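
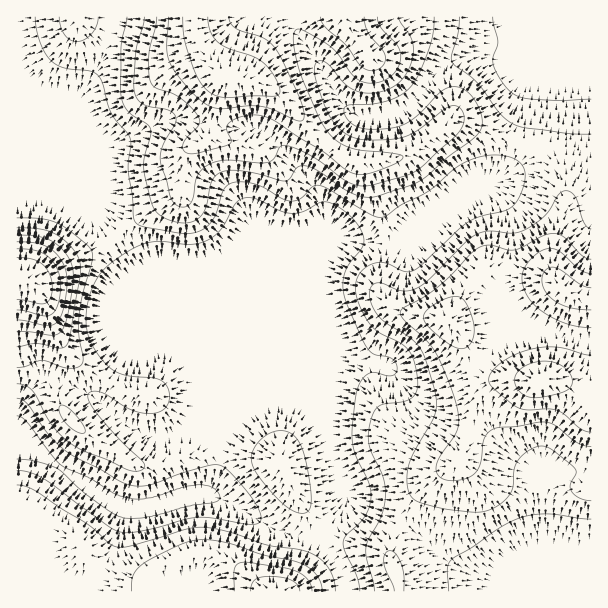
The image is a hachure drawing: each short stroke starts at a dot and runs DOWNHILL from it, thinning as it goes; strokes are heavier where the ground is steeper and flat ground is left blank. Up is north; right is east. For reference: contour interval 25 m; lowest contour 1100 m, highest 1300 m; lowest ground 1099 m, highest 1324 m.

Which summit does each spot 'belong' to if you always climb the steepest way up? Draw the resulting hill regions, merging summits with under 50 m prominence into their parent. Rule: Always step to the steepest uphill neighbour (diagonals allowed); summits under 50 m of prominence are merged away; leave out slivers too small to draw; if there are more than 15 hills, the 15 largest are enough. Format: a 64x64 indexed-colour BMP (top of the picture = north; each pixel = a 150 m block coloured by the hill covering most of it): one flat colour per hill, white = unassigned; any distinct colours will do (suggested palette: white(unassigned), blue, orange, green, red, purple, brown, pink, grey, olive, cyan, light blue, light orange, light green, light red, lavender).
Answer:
<image width="64" height="64" href="data:image/bmp;base64,Qk12CAAAAAAAAHYAAAAoAAAAQAAAAEAAAAABAAQAAAAAAAAIAAATCwAAEwsAABAAAAAAAAAA////ALR3HwAOf/8ALKAsACgn1gC9Z5QAS1aMAMJ34wB/f38AIr28AM++FwDox64AeLv/AIrfmACWmP8A1bDFAEREREREREREREREREREREREREIiIiIiIiIiIiIiIjMzREREREREREREREREREREREREQiIiIiIiIiIiIiIiIzNEREREREREREREREREREREREQiIiIiIiIiIiIiIiIjM0RERERERERERERERERERERERCIiIiIiIiIiIiIiIiIzRERERERERERERERERERERERCIiIiIiIiIiIiIiIiIiJERERERERERERERERERERERCIiIiIiIiIiIiIiIiIiIkRERERERERERERERERERDMzIiIiIiIiIiIiIiIiIiIiREREREREREREREREREQzMzMyIiIiIiIiIiIiIiIiIiJEREREREREREREREREMzMzMzIiIiIiIiIiIiIiIiIiIkRERERERERERERERDMzMzMzMyIiIiIiIiIiIiIiIiIiREREREQzMzMzMzQzMzMzMzMzMiIiIiIiIiIiIiIiIiJEREREMzMzMzMzMzMzMzMzMzMiIiIiIiIiIiIiIiIiIkREREMzMzMzMzMzMzMzMzMzMyIiIiIiIiIiIiIiIiIiRERDMzMzMzMzMzMzMzMzMzMzIiIiIiIiIiIiIiIiIiJERDMzMzMzMzMzMzMzMzMzMzIiIiIiIiIiIiIiIiIiIjMzMzMzMzMzMzMzMzMzMzMzMiIiIiIiIiIiIiIiIiIiMzMzMzMzMzMzMzMzMzMzMzMyIiIiIiIiIiIiIiIiIiIzMzMzMzMzMzMzMxEzMzMzMyIiIiIiIiIiIiIiIiIiIjMzMzMzMzMzMzMzETMzMzMzIiIiIiIiIiIiIiIiIiIiMzMzMzMzMzMzMzMREzMzMzIiIiIiIiIiIiIiIiIiIiIzMzMzMzMzMzMzMREREzMyIiIiIiIiIiIiIiIiIiIiIjMzMzMzMzMzMzMxERERIiIiIiIiIiIiIiIiIiIiIiIiMzMzMzMzMzMzMxEREREiIiIiIiIiIiIiIiIiIiIiIiIzMzMzMzMzMzMzERERERIiIiIiIiIiIiIiIiIiIiIiIjMzMzMzMzMzMzEREREREiIiIiIiIiIiIiIiIiIiIiIiMzMzMzMzMzMzMRERERERIiIiIiIiIiIiIiIiIiIiIiIzMzMzMzMzMzMREREREREiIiIiIiIiIiIiIiIiIiIiIjMzMzMzMzMzERERERERERIiIiIiIiIiIiIiIiIiIiIiMzMzMzMzMzMREREREREREiIiIiIiIiIiIiIiIiIiIiIzMzMzMzMzMRERERERERESIiIiIiIiIiIiIiIiIiIiIjMzMzMzMzMxEREREREREREiIiIiIiIiIiIiIiIiIiIiMzMzMzMzMxERERERERERESIiIiIiIiIiIiIiIiIiIiIzMzMzMzMzEREREREREREREiIiIiIiIiIiIiIiIiIiIjMzMzMzMzMRERERERERERESIiIiIiIiIiIiIiIiIiIiMzMzMzMzMRERERERERERERIiIiIiIiIiIiIiIiIiIiIzMzMzMzMxERERERERERERESIiIiIiIiIiIiIiIiIiIjMzMzMzMxERERERERERERERIiIiIiIiIiIiIiIiIiIiMzMzMzMzERERERERERERERESIiIiIiIiIiIiIiIiIiIzMzMzMzERERERERERERERERIiIiIiIiIiIiIiIiIiIjMzMzMzERERERERERERERERERERERIiIiIiIiIiIiIiMzMzMzMRERERERERERERERERERERESIiIiIiIiIiIiIzMzMzMREREREREREREREREREREREREiIiIiIiIiIiIjMzMzERERERERERERERERERERERERERIiIiIiIiIiIiMzMxERERERERERERERERERERERERERERIiIiIiIiIiIzERERERERERERERERERERERERERERERERIiIiIiIiIhEREREREREREREREREREREREREREREREREREiIiIiIiERERERERERERERERERERERERERERERERERERIiIiIiIRERERERERERERERERERERERERERERERERERESIiIiIhEREREREREREREREREREREREREREREREREREREiIiIiERERERERERERERERERERERERERERERERERERESIiIiIRERERERERERERERERERERERERERERERERERERIiIiIhERERERERERERERERERERERERERERERERERERESIiIiERERERERERERERERERERERERERERERERERERERIiIiIREREREREREREREREREREREREREREREREREREREiIiIhERERERERERERERERERERERERERERERERERERESIiIiERERERERERERERERERERERERERERERERERERERIiIiIREREREREREREREREREREREREREREREREREREREiIiIhERERERERERERERERERERERERERERERERERERERIiIiERERERERERERERERERERERERERERERERERERERESIiIREREREREREREREREREREREREREREREREREREREREiIhERERERERERERERERERERERERERERERERERERERERIiERERERERERERERERERERERERERERERERERERERERESIREREREREREREREREREREREREREREREREREREREREREhERERERERERERERERERERERERERERERERERERERERET"/>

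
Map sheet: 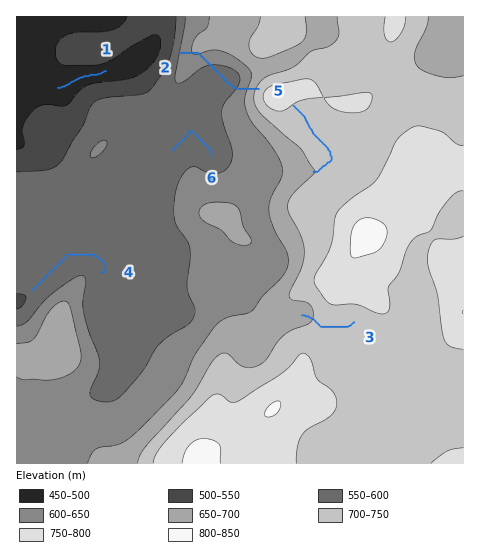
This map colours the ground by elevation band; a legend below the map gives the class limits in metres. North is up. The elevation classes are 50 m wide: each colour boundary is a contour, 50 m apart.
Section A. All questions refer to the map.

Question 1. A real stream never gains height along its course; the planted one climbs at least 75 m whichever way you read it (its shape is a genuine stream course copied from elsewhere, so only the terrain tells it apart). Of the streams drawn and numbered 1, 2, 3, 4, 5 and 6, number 2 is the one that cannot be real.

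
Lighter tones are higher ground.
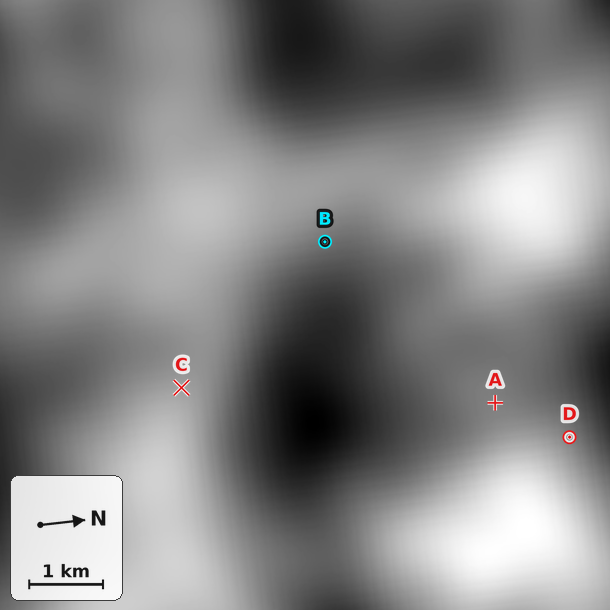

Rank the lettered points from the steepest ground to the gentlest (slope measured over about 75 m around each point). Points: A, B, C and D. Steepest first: D B C A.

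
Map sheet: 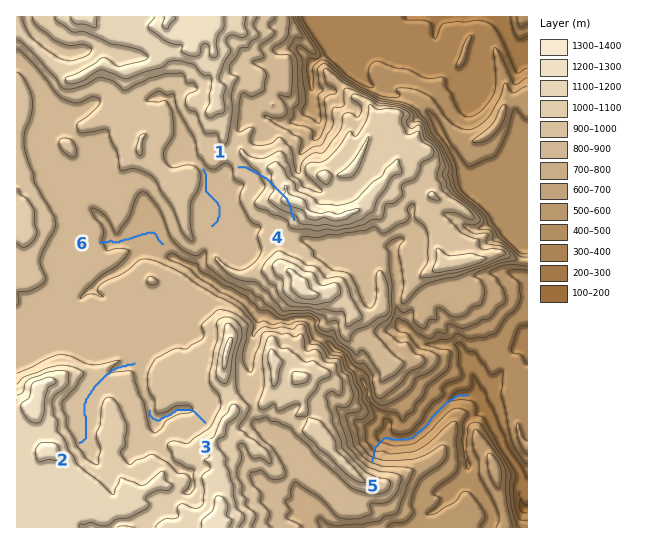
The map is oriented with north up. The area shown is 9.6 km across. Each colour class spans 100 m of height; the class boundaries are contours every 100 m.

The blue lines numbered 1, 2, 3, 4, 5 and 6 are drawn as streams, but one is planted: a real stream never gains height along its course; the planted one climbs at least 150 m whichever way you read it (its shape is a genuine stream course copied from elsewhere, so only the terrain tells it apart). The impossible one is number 4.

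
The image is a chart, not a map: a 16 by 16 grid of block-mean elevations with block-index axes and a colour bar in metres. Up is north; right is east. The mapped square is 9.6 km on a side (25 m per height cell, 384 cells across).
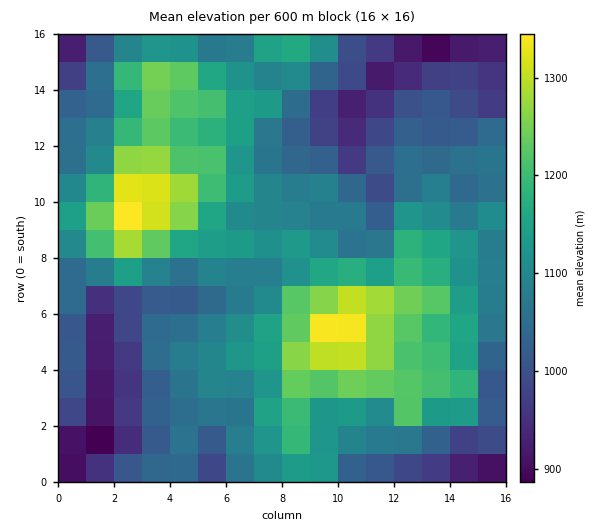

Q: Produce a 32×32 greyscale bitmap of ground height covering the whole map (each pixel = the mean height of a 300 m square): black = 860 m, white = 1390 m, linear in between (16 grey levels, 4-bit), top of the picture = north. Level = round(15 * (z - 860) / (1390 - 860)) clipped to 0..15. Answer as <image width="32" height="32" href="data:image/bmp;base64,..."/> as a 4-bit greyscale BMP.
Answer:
<image width="32" height="32" href="data:image/bmp;base64,Qk12AgAAAAAAAHYAAAAoAAAAIAAAACAAAAABAAQAAAAAAAACAAATCwAAEwsAABAAAAAAAAAAAAAAABEREQAiIiIAMzMzAERERABVVVUAZmZmAHd3dwCIiIgAmZmZAKqqqgC7u7sAzMzMAN3d3QDu7u4A////ABIzRVZkNGZ4eIhUQzMyIREBE0RFVURWZ4mHVVVUQyEhEAEjRVZFZ3iZlmd2VUMiQyIQI0VmVGd4qpZ4dWh1RFMzISRFZmVWeaqHiGebhndTRCEkRVVmZnmaiJd4u5iZY0QhI0RWZ2Z4m6mqmrqqqVNEISRVZnd2eK3KvLu6qqdUVCEkVmd3eHity83MuqqnVVQhI1ZmZ3iZre3dy6map1VUITRVZmd4iazu7buqqZhlVCI0VmVnd3ib3e3cuqmIdmUyNFVVVmd3rMzd3MupiHZlMjRERFVWZ5qrzMuqu5dlVUVnZVZmZmeImaqZmqmIZlZ4qpdmd3Zmd4iId5qYd3Zniru5d4iId4iIdmaamHdmd5vdyqmYeHeIdlVWmYiIdnm87ty7l3d3d2ZmVXmHZ4d5q97sy5d3dmZnZlRohlZ3aJrO7Myoh3dmZ2VEV3ZVVWeJzuzMupd3ZmZUNFZmVWZmeL3bu6qndmVVQ0VWZVZmVWetyqmadlVVRDJFVVVmZVZnm7qZmYdlVEMyNVVVVWVmZoq6qpmZdlUzIjRVVERVVlZ5uqqpiYdkMiEkRFVDNEVGirqqupeIZUMyE0RERDJDRpq8u6mHZmdUQxEzREMzM0eZqqqHd4eIZUQxEjMzMiNWiJiYdmeImXZDMhARIyISM1ZndmZniImHUzQyIQIh"/>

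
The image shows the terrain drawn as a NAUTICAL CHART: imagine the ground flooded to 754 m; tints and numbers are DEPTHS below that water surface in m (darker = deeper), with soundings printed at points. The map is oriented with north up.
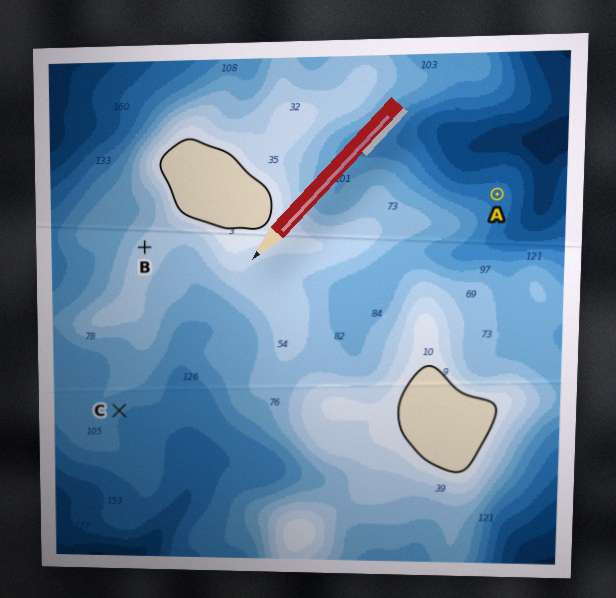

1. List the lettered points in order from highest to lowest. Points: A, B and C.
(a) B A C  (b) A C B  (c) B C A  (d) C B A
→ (c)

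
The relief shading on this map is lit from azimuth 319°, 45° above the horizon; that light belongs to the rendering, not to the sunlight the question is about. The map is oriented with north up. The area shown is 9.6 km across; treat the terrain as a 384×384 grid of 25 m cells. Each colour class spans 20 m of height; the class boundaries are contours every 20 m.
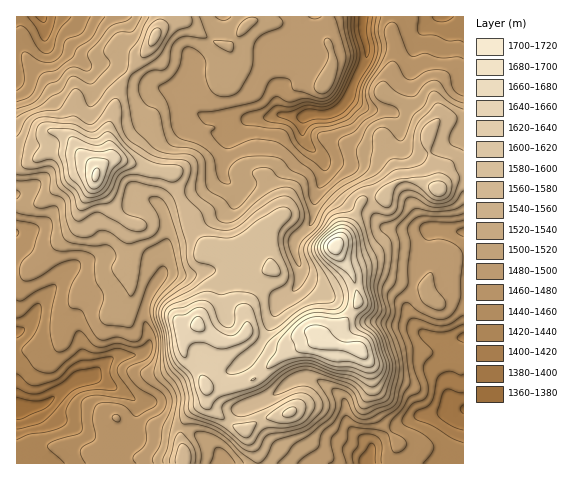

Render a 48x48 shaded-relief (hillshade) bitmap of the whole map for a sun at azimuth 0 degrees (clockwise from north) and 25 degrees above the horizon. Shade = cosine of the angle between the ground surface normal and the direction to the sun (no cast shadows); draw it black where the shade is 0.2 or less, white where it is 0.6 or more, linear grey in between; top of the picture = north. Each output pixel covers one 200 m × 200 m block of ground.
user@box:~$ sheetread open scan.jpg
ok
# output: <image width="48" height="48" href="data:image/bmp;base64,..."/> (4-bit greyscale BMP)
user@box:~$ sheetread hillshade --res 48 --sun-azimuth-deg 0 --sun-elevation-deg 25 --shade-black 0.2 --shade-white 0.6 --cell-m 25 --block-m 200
<image width="48" height="48" href="data:image/bmp;base64,Qk32BAAAAAAAAHYAAAAoAAAAMAAAADAAAAABAAQAAAAAAIAEAAATCwAAEwsAABAAAAAAAAAAAAAAABEREQAiIiIAMzMzAERERABVVVUAZmZmAHd3dwCIiIgAmZmZAKqqqgC7u7sAzMzMAN3d3QDu7u4A////AIh3d4iZiJmaqZmIZDV3d3Z4mXaIh4h4iZiIiJmZiJmZmqmHUzV3d3d4mHeIiIiImqqqqqqYiJmZm7l1MkVmVVZ4d3ZnmZmaq7y7uqmIiJmZmoUyJodUIiRWd1NHmruru7u7qZiIiZqqqFISarp1QzNEZjJFeaqqqqqqqYiaqqq6qFM2ibu6mHZWZkMzRneJmXd5qqq8zKmZiHZmZWis3LmZhlQiRVV4h1VViszdynZmZ3Z3ZDNYvcu5ZFREZmZ3dmZUWKzLh2ZlRWeZiGQ0eruVITRFZ4mHdndlVXiId4iGQ1mpmaljJGYwACNFaJmHd3d3ZVVXmqunQ2mYiJqWMQAAEjRoiJiHd4iIdVVEeJqoVXiHd3mpdBAkVVeaqYiIiJmId2ZDREaHZ3dmdmeal2VniJq7qpmZmaqYiHZlRFZmZ3Z5qXebuYiJms3LqpmHeHmYiHZ3ZndUaIeLupmrzLqqqb3KmYZURWeZiHeId3dli6qqqaqave3dynd3eGRERWaJmHiIiHeKzcy6maqZrN7u2mRoh2VmZnZ4mIiJmIet7d26mrqYmrzLqYiZhmeIiHZnmYiIiIec3dy6mqmHeaqYd5qYd3iZmHdmiZmIeIh5vLuqmZh2aKqHZpl2eImZiIh3eJmIiIh4mYiZmZiIiahkRpl3iJmYiJmHZniIiIiIh3Z3iImZqoZCN5qYiImYiJmXZVZoh3d3d4iIiIiJqoZEV5qpiImZmZmYdURWd2Zmd4mqqpmZmau6mJqqmJmqqoiZhlZmZmZmd4m8y6mYdp3/7KqqmJmamWZ4h2d2Z4iId4mrzLqpdWvv/8mHd3dmZlVWh2VmeJqYeJmqq8u6h3m9/rhlVmQyNHdmd2Q1eZmYeKqqqru7qqq925hlZmQQJZmHVWMTaIh2aJq6qqu7u6q8y7mIdlMiRWeIZFQzZ3ZVZ4mqqZmrzKmszdy6hlZ4dkRndVZlVVVWZ3iZmIiavLqrzNzMqZm7qFQ1Z3iYVFeJqpiJmZmqq7uqqqqru7u7qYdlaIrKiJq83bqZqqu7qryoiImZu6maqZmHiKzcvMzMzdy6qqu7q8uHiJmJqpiJqpmHib3czMuqrMupmqqqq7l4mamZqpiImqmZrN3Mu6qZqqqYiau7y7q8y6qqqZmIiKvM3cy7qZmZmZmIiJq8y6ze7bvLqauoiM3dy6qqmZmZmYiId3d4hmd4zcuqmau6qs3LupmqqZmqmIh3ZmZVQyEBW7l3iaqrzLu7qqqqqZmZmIh3Znd2ZkIhJ6h4mqqrzKmruruqqYiIeIiId3iHeHd2NZuqqqq7qZmru7uqqXZmZ4iIiHiHeImYZI3Kmqq7mImrvLmZmYVWd4iIiIiIiImZhWvbmaq7qYm7u6mIiIZGiIh3iIiIiIiJl3q6qaqrqpq7mqqpiKlld3Z4iIiIiIiImpmJmZqqqpqqmqu6qqqGZVaJmHd3eIiZmqh4mZqqqqqqqqqqu6q5dmiaqYd3iJmqmZiJmZmqqau5qpmqu6rLhmiaqpd3iZqqmImZmYmrqQ=="/>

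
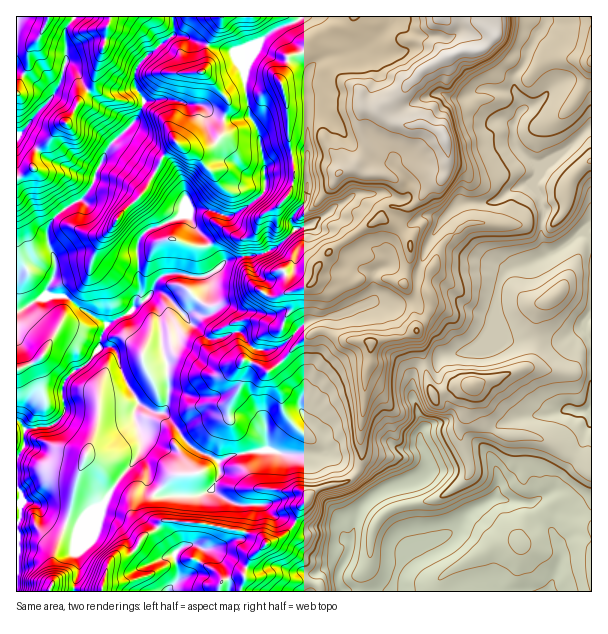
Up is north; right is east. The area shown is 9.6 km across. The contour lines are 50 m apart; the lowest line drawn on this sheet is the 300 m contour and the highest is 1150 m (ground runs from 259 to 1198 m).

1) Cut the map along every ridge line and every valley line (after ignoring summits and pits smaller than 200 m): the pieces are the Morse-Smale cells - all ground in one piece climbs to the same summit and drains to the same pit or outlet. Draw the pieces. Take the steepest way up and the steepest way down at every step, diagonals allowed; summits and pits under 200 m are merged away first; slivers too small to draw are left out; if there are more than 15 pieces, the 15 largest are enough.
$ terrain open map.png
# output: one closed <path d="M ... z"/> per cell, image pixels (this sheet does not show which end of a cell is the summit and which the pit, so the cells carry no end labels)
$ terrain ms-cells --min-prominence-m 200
<path d="M591 16l-289 0-6 6-15 4-17 11-8 8-12 21 0 17 4 31 10 15 7 35 0 25-3 5 13 11 4 0 9-9 3 0 21 10 19-18 8-16 12-3 4-4 11-15 0-6-6-15 0-10 3-11 12 1 8 7 15 8 25 0 15 6 7 7 3 13 0 15-3 11-7 6-9 5-15 18-6 3-19-2-11 14-42 26-17 18-8 20-21 9 2 12-9 21 17 12 5 0 12-7 7 0 20 9 24 2 4 2-2 19-4 12-2 36-3 14 1 33-4 13 9 9 7 15-14 14-4 6-6 22 0 12-10 21-4-2-10 0-6 3-6 5-2 16 280-1z"/><path d="M363 108l-3 11 0 10 6 15-2 9-13 16-14 5-6 14-19 18-21-10-3 0-9 9-4 0-14-11-12 11-18 11-9 0-15-6-22 1 1-13-18-16-51-34-7 0-4 4-10 21-2 9-10 16-27 16-9 14 0 14 7 18 0 13-9 18 0 5-30 16 1 210 3-4-1-14 2-2 9 0 8 3 10 11 30 12 14-17 7-3 5-5 10-17 22-27 4-8 8 17 0 15 11 13 44-2 9-5 8-15-2-12 3-2 9-4 22-5 15-1 23 6 37-2 31 17 4-13-1-33 3-14 2-36 4-12 2-19-4-2-24-2-20-9-7 0-12 7-5 0-17-12 9-21-2-12 21-9 11-24 14-14 42-26 11-14 19 2 6-3 15-18 9-5 7-6 3-11 0-15-5-17-20-9-25 0-11-4-12-11z"/><path d="M359 472l-14 10-30 8-14 16-9 22-14 12-12 4-3-4-23-10-39-7-37-3-9 10-13 7-8 15-8 4-12 2-5 5-7 28 209 1 3-16 6-5 6-3 10 0 4 2 10-21 0-12 6-22 4-6 14-14-7-15z"/><path d="M267 450l-31 4-15 6-3 2 2 12-8 15-14 7-39 0-11-13 0-15-8-17-4 8-22 27-10 17-5 5-3 0-5 7-15 36 3 22-5 11 0 7 27 1 8-29 5-5 12-2 8-4 8-15 13-7 9-10 37 3 39 7 23 10 3 4 12-4 14-12 9-22 14-16 30-8 11-9-2-4-27-15-37 2z"/><path d="M171 16l-61 1-18 69-12 12-12 22-6 4-10 13-16 15-4 6 0 10-16 11 1 133 6-2 9-8 14-6 0-5 9-18 0-13-7-18 0-14 9-14 27-16 10-16 2-9 12-24 30-32 6-12 0-6-10-13 0-14 6-10 9-8 25-19 0-15z"/><path d="M221 16l-49 1 2 18-25 19-9 8-6 10 0 14 10 13 0 6-10 17-25 25 14 4 14 12 31 19 18 16-1 13 22-1 15 6 9 0 18-11 13-11-10-6-13 4-12-2-27-32-13-9 17 1 9-5 10-13 0-12 6-18-12-16-13-14 2-6 0-19 16-26z"/><path d="M110 16l-94 1 1 161 15-10 0-10 4-6 16-15 10-13 6-4 12-22 12-12 14-47 0-10 4-9z"/><path d="M300 16l-78 0-4 11-12 20 0 19-2 6 24 27 1 8-5 7-1 18-5 8-14 10-14 0 10 8 18 24 12 10 22-4 11 5 2-4 0-25-6-30-11-20-4-31 0-17 12-21 8-8 17-11 15-4z"/><path d="M30 502l-9 0-2 2 1 14-4 4 0 69 58 1 0-8 5-11-3-22 16-39-14 16-30-12-10-11z"/><path d="M194 544l-12 3-7 7 4 26 10-4 13-19 2-6z"/>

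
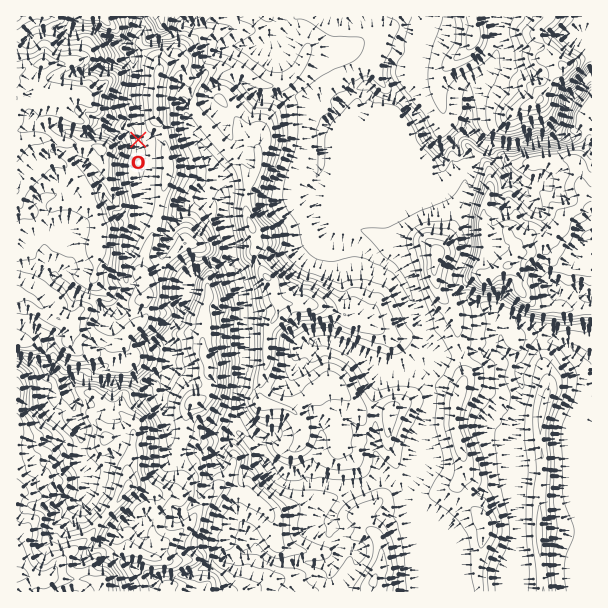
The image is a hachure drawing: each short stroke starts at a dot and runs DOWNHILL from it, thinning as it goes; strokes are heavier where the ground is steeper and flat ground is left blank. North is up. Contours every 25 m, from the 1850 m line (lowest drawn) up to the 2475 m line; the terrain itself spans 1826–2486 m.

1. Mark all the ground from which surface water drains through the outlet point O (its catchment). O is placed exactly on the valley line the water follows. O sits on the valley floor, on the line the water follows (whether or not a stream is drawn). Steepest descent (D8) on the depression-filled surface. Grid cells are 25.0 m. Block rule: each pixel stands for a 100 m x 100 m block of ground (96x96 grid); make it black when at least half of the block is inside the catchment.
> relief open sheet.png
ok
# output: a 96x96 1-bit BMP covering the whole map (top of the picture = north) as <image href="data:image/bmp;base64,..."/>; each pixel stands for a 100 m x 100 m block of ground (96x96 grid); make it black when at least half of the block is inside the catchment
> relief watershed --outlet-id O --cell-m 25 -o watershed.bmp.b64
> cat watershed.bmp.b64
<image width="96" height="96" href="data:image/bmp;base64,Qk2+BAAAAAAAAD4AAAAoAAAAYAAAAGAAAAABAAEAAAAAAIAEAAATCwAAEwsAAAIAAAAAAAAA////AAAAAAAAAAAAAAAAAAAAAAAAAAAAAAAAAAAAAAAAAAAAAAAAAAAAAAAAAAAAAAAAAAAAAAAAAAAAAAAAAAAAAAAAAAAAAAAAAAAAAAAAAAAAAAAAAAAAAAAAAAAAAAAAAAAAAAAAAAAAAAAAAAAAAAAAAAAAAAAAAAAAAAAAAAAAAAAAAAAAAAAAAAAAAAAAAAAAAAAAAAAAAAAAAAAAAAAAAAAAAAAAAAAAAAAAAAAAAAAAAAAAAAAAAAAAAAAAAAAAAAAAAAAAAAAAAAAAAAAAAAAAAAAAAAAAAAAAAAAAAAAAAAAAAAAAAAAAAAAAAAAAAAAAAAAAAAAAAAAAAAAAAAAAAAAAAAAAAAAAAAAAAAAAAAAAAAAAAAAAAAAAAAAAAAAAAAAAAAAAAAAAAAAAAAAAAAAAAAAAAAAAAAAAAAAAAAAAAAAAAAAAAAAAAAAAAAAAAAAAAAAAAAAAAAAAAAAAAAAAAAAAAAAAAAAAAAAAAAAAAAAAAAAAAAAAAAAAAAAAAAAAAAAAAAAAAAAAAAAAAAAAAAAAAAAAAAAAAAAAAAAAAAAAAAAAAAAAAAAAAAAAAAAAAAAAAAAAAAAAAAAAAAAAAAAAAAAAAAAAAAAAAAAAAAAAAAAAAAAAAAAAAAAAAAAAAAAAAAAAAAAAAIAAAAAAAAAAAAAAB8AAAAAAAAAAAAAAP+AAAAAAAAAAAAAAf/AAAAAAAAAAAAAB//gAAAAAAAAAAAAD//wAAAAAAAAAAAAP//wAAAAAAAAAAAAf//wAAAAAAAAAAAB///wAAAAAAAAAAAD///wAAAAAAAAAAAD///wAAAAAAAAAAAD///gAAAAAAAAAAAD///gAAAAAAAAAAAD///gAAAAAAAAAAAD///gAAAAAAAAAAAD///gAAAAAAAAAAAD///wAAAAAAAAAAAD///wAAAAAAAAAAAD///4AAAAAAAAAAAD///4AAAAAAAAAAAD///4AAAAAAAAAAAD///8AAAAAAAAAAAD///8AAAAAAAAAAAD///8AAAAAAAAAAAD///8AAAAAAAAAAAD///8AAAAAAAAAAAD///+AAAAAAAAAAAD///+AAAAAAAAAAAD///+AAAAAAAAAAAD///+AAAAAAAAAAAD///+AAAAAAAAAAAD///+AAAAAAAAAAAD///+AAAAAAAAAAAD/wH+AAAAAAAAAAAA8AD+AAAAAAAAAAAAAAAGAAAAAAAAAAAAAAAAAAAAAAAAAAAAAAAAAAAAAAAAAAAAAAAAAAAAAAAAAAAAAAAAAAAAAAAAAAAAAAAAAAAAAAAAAAAAAAAAAAAAAAAAAAAAAAAAAAAAAAAAAAAAAAAAAAAAAAAAAAAAAAAAAAAAAAAAAAAAAAAAAAAAAAAAAAAAAAAAAAAAAAAAAAAAAAAAAAAAAAAAAAAAAAAAAAAAAAAAAAAAAAAAAAAAAAAAAAAAAAAAAAAAAAAAAAAAAAAAAAAAAAAAAAAAAAAAAAAAAAAAAAAAAAAAAAAAAAAAAAAAAAAAAAAAAAAAAAAA="/>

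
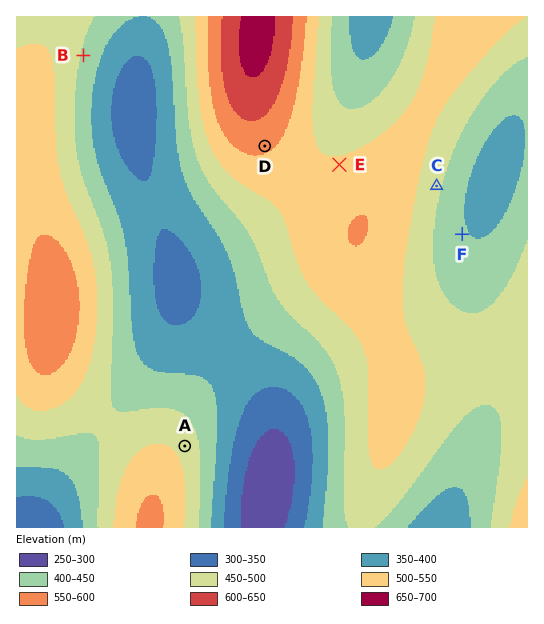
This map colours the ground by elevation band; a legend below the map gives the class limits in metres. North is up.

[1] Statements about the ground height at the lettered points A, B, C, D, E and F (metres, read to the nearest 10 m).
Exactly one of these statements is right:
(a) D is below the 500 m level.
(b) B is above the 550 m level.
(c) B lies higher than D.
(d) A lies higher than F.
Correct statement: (d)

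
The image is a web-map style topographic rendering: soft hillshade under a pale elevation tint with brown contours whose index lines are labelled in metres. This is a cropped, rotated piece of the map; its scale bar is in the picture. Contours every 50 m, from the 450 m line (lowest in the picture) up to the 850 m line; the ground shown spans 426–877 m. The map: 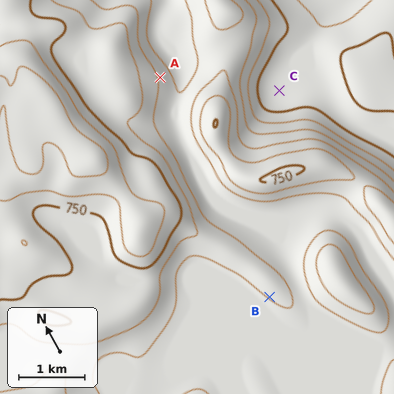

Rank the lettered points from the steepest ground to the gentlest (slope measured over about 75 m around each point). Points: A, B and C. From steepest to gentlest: A B C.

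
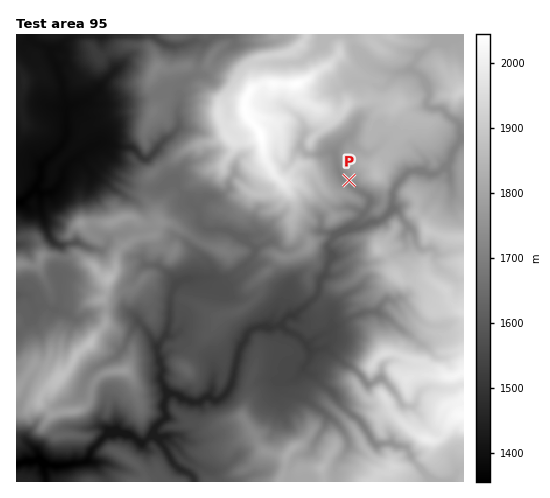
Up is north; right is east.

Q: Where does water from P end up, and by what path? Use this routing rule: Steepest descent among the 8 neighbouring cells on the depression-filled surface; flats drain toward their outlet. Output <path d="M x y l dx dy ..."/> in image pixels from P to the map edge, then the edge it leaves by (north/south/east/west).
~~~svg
<path d="M349 180l0 3 5 4 11 7 5 5 0 5-7 11-7 9 0 3-1 1-5 0-3 4-10 3-5 5-4 5 0 3 2 4 0 9-3 5-1 8-6 7 0 4-1 2-1 8-12 11-5 3-6 6-5 0-7 7 0 1-4 2-5 2-18 0-4 2-4 4-2 5-8 14 0 5-2 5 0 5-2 6-2 9-5 11-6 6-3 1-5 0-3-3-6 0-5 5-9 0-2-2-6-1-3-4-7-1-4 2-3 5 0 12 1 1-1 4-5 4-10 12-2 4-3 4-6 0-8-7-25 1-15 14-3 10-5 3-8 0-6 2-8 0-1 1-3-1-9 0-3-3-21 0-7 2"/>
exit: west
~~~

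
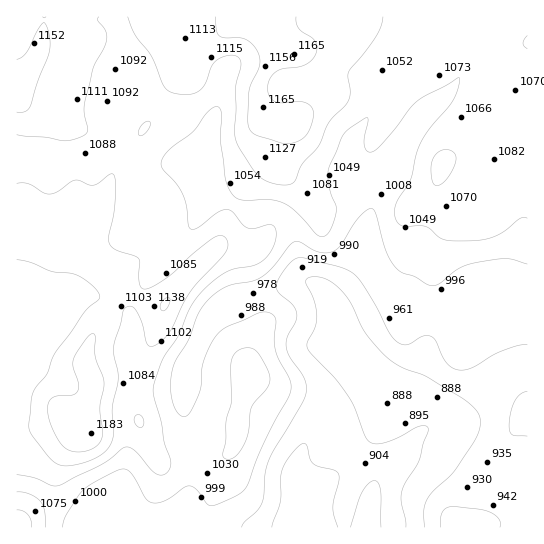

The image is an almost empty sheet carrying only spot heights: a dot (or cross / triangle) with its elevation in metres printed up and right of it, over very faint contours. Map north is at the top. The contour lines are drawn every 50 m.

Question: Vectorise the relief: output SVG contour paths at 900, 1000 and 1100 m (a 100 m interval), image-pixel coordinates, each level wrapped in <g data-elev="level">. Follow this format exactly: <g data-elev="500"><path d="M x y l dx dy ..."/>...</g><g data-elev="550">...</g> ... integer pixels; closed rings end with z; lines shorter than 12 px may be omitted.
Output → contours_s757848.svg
<g data-elev="900"><path d="M272 527l8-25 1-24 2-9 10-17 10-9 4 3 3 12 3 5 6 4 15 3 5 4 0 7-6 26 5 20"/><path d="M350 527l12-34 5-8 7-4 4 2 3 7 0 37"/><path d="M406 527l-1-8-4-17 1-9 3-10 14-22 4-18 5-12 0-4-3-1-7 1-21 11-15 5-9 0-6-3-13-33-5-10-14-18-24-25-4-6 0-6 8-15 2-10-3-16-8-18 0-3 3-2 7-1 9 2 8 4 8 7 10 13 15 31 23 25 14 9 23 8 34 21 12 9 7 8 1 12-6 16-20 29-21 20-7 10-2 10 1 16"/></g><g data-elev="1000"><path d="M63 527l3-12 17-25 14-9 24-12 5 0 4 3 15 26 8 5 6 0 7-3 21-14 4 0 4 2 12 15 4 3 23-9 11-8 4-7 14-38 25-46 3-8-1-11-11-20-4-9-1-12 2-16-1-5-6-5-10 1-32 14-9 7-8 11-6 16-5 33-8 16-5 6-3 1-4-2-6-12-2-14 1-16 4-12 13-23 9-24 9-13 10-9 9-5 27-6 9-4 11-10 20-24 6-1 20 10 8 1 6-2 8-6 18-28 7-6 5-3 4 5 10 36 9 17 8 7 13 4 14 8 9-1 20-15 16-6 32-4 21 5"/></g><g data-elev="1100"><path d="M32 527l-1-8-4-5-5-3-5-1"/><path d="M139 427l3 0 2-5-2-5-4-3-3 3-1 4 2 4z"/><path d="M17 260l14 3 20 8 26 4 14 10 8 9 0 5-14 13-29 39-9 23-13 16-2 8-3 25 0 7 3 5 17 22 6 6 6 2 6 1 20-4 18-10 5-6 3-8 1-8-2-23 6-30-4-30 10-37 5-4 5 2 8 14 5 22 4 3 7-3 12-13 13-28 8-13 34-37 3-6 0-5-2-4-4-2-8 1-21 17-25 23-15 10-10 2-2-2-2-5 0-23-5-3-19-6-4-4-2-4 0-7 5-20 1-17 0-18-2-6-4 1-15 10-5 0-10-5-5 0-16 11-8 3-7-1-14-9-12-1"/><path d="M434 185l4 1 5-3 9-13 4-12-1-4-4-3-5-2-5 2-8 7-2 13 1 10z"/><path d="M139 135l3 1 5-5 3-5 0-4-4 0-4 3-4 6z"/><path d="M17 135l29 2 20 4 13-3 8-5 1-6-4-16 1-10 8-34 11-18 3-10-2-9-7-9 1-4"/><path d="M527 36l-4 7 4 6"/><path d="M128 17l7 18 18 24 10 26 8 7 15 3 11-3 8-7 6-18 5-6 13-6 6 1 4 2 2 8-6 24 1 20-2 21 2 11 15 25 8 10 11 5 15 3 6-1 4-3 7-16 17-20 10-23 19-20 2-9-2-16 1-6 26-33 6-11 2-10"/></g>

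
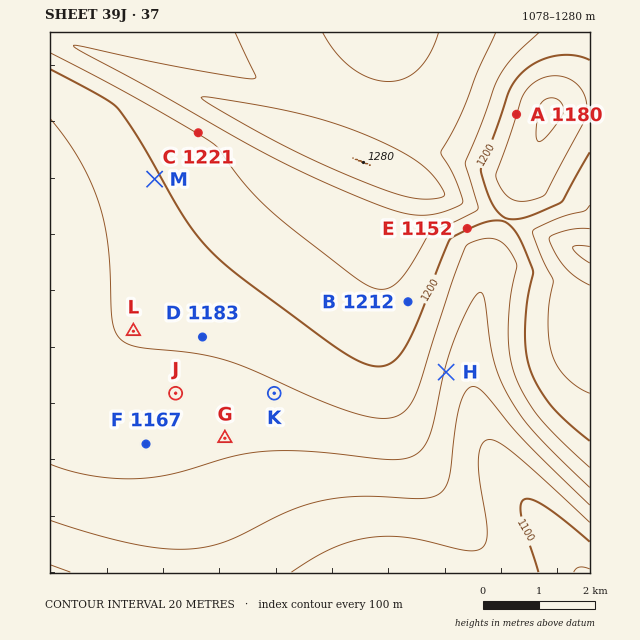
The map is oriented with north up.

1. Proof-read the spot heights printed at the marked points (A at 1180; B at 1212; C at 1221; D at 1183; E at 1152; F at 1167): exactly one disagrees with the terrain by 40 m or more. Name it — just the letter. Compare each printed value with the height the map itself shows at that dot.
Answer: E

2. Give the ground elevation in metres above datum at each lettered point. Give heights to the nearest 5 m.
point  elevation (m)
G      1165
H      1160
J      1175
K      1175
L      1180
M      1200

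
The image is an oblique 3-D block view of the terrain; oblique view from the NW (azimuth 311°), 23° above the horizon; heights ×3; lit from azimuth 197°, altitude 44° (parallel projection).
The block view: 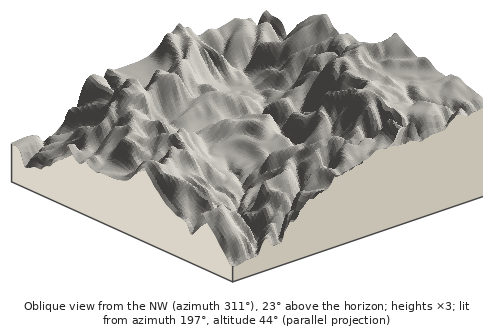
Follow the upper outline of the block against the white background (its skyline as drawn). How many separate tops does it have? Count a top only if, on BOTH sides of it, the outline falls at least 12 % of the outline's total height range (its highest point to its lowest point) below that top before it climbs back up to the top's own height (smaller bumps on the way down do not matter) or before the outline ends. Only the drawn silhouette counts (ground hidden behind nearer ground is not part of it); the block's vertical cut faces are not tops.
2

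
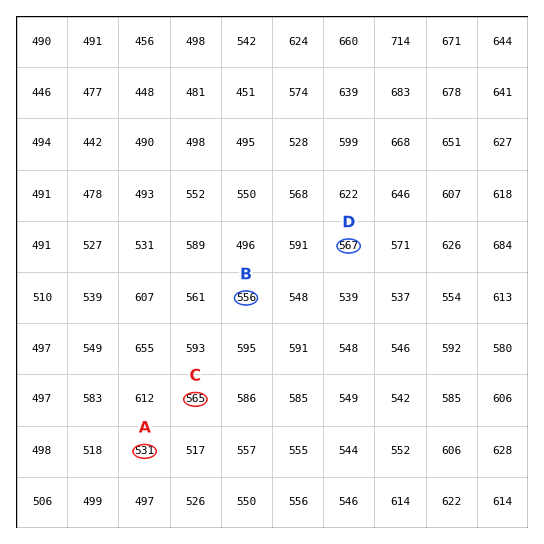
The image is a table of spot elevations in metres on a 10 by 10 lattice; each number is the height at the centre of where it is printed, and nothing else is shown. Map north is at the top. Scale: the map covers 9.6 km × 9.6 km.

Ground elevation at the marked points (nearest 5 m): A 530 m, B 555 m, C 565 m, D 565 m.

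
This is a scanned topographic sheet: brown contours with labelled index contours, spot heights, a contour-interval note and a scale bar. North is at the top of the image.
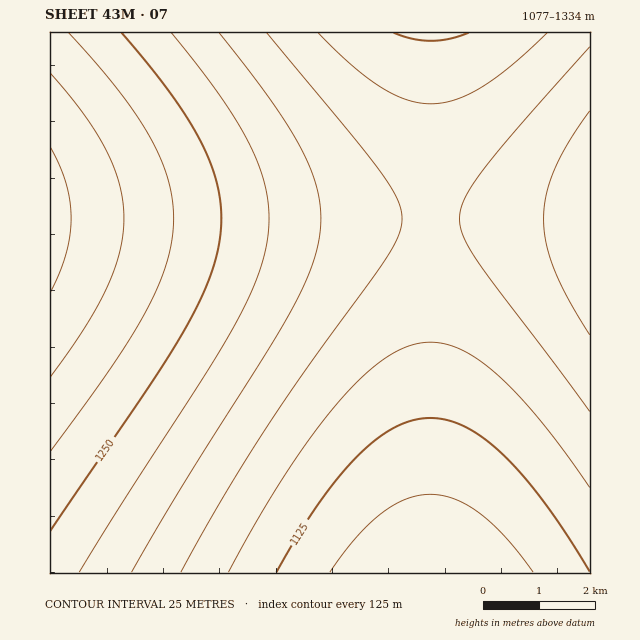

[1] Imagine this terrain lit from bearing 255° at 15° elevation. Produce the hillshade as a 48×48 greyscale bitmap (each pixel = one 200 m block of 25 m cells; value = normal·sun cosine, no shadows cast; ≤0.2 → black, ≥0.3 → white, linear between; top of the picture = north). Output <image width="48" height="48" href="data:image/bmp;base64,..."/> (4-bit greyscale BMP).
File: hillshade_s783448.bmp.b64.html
<image width="48" height="48" href="data:image/bmp;base64,Qk32BAAAAAAAAHYAAAAoAAAAMAAAADAAAAABAAQAAAAAAIAEAAATCwAAEwsAABAAAAAAAAAAAAAAABEREQAiIiIAMzMzAERERABVVVUAZmZmAHd3dwCIiIgAmZmZAKqqqgC7u7sAzMzMAN3d3QDu7u4A////AGZmZmVVVVVVVVVWZmZ3eIiZqru8zM3d3WZmZmZVVVVVVVVWZmZ3eIiZqru8zM3d3WZmZmZVVVVVVVVWZmZ3eIiZqru8zM3d3WZmZmZVVVVVVVVWZmZ3eIiZqru8zM3d3WZmZmZVVVVVVVVWZmZ3eIiZqru8zM3d3WZmZmZVVVVVVVVWZmZ3eIiZqru8zM3d3WZmZmZlVVVVVVVmZmZ3eIiZqru8zM3d3WZmZmZlVVVVVVVmZmZ3eIiZqru8zM3d3WZmZmZlVVVVVVVmZmZ3eIiZqru8zN3d3WZmZmZlVVVVVVVmZmZ3eIiZqru8zN3d3WZmZmZlVVVVVVVmZmZ3eImZqru8zN3d3WZmZmZmVVVVVVVmZmZ3eImZqru8zN3d3WZmZmZmVVVVVVVmZmZ3eImZqru8zN3d3WZmZmZmVVVVVVVmZmZ3eImZqru8zN3d3WZmZmZmVVVVVVVmZmZ3eImZqru8zN3d3WZmZmZmVVVVVVVmZmZ3eImZqru8zN3d3WZmZmZmVVVVVVVmZmZ3eImZqru8zN3d3WZmZmZmVVVVVVVmZmZ3eImZqru8zN3d3WZmZmZlVVVVVVVmZmZ3eIiZqru8zN3d3WZmZmZlVVVVVVVmZmZ3eIiZqru8zM3d3WZmZmZlVVVVVVVWZmZ3eIiZqru8zM3d3WZmZmZVVVVVVVVWZmZ3eIiZqru8zM3d3WZmZmVVVVVVVVVWZmZ3eIiZqru8zM3d3WZmZmVVVVVVVVVWZmZ3eIiZqru8zM3d3WZmZlVVVVVVVVVVZmZnd4iZqqu8zM3d3WZmZVVVVVVVVVVVZmZnd4iZqqu8zMzd3WZmVVVVVVVVVVVVVmZnd4iZqqu7zMzd3WZlVVVVVVVVVVVVVmZnd4iZmqu7zMzN3WVVVVVVVVVVVVVVVmZnd4iJmqu7zMzN3VVVVVVVVVVVVVVVVWZmd4iJmqu7zMzM3VVVVVVVVVVVVVVVVWZmd3iJmqq7vMzMzVVVVVVVVVVVVVVVVVZmd3iJmqq7vMzMzFVVVVVVVVVVVVVVVVZmd3iJmaq7vMzMzFVVVVVVVVRERFVVVVZmZ3iImaq7u8zMzFVVVVVVRERERERVVVVmZ3iImaqru8zMzFVVVVVERERERERFVVVmZ3eImaqru7zMzFVVVVRERERERERFVVVmZ3eImaqru7zMzFVVVEREREREREREVVVWZneImZqru7vMzFVVRERERERERERERVVWZneImZqqu7vMzFVURERERERERERERVVWZneIiZqqu7vMzFVERERERERERERERVVWZneIiZqqu7u8zFRERERERERERERERFVWZnd4iZqqu7u8zERERERERERERERERFVVZnd4iZqqu7u7zERERERERERERERERFVVZnd4iZqqu7u7zERERERERERERERERFVVZnd4iZmqq7u7zERERERERERERERERFVVZmd4iZmqq7u7zERERERERERERERERFVVZmd4iZmqq7u7vERERERERERERERERFVVZmd4iZmqq7u7vA=="/>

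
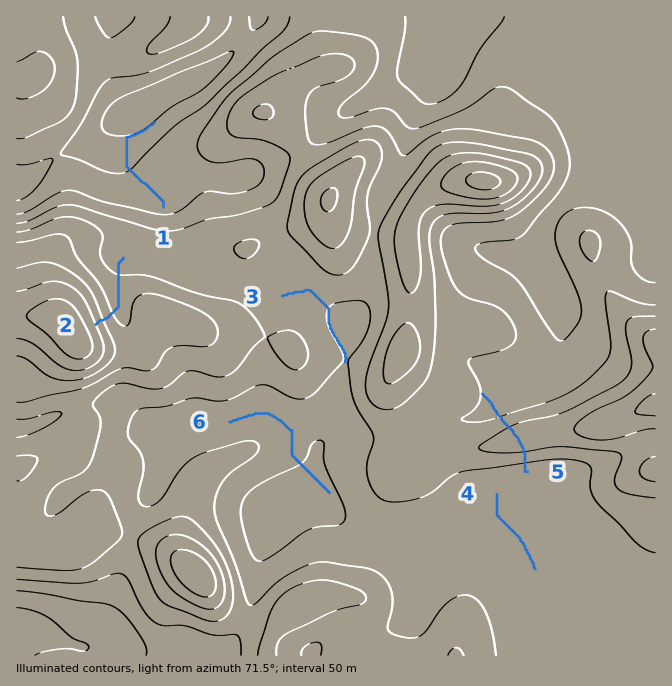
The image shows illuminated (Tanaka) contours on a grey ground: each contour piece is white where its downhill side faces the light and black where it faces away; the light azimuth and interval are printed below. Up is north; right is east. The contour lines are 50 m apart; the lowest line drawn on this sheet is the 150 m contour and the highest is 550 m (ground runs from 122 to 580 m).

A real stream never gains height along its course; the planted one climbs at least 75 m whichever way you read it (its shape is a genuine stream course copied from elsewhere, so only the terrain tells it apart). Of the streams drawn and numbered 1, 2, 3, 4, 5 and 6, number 5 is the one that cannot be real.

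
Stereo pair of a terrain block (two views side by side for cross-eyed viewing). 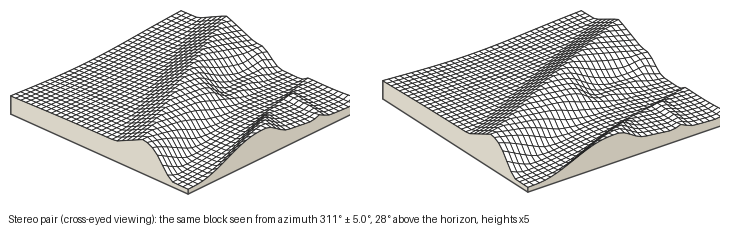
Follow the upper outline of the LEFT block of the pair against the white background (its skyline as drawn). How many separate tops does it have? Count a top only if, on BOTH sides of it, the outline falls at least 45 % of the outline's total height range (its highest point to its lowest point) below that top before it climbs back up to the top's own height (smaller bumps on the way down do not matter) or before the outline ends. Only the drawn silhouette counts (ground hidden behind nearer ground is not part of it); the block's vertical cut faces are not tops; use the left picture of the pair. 1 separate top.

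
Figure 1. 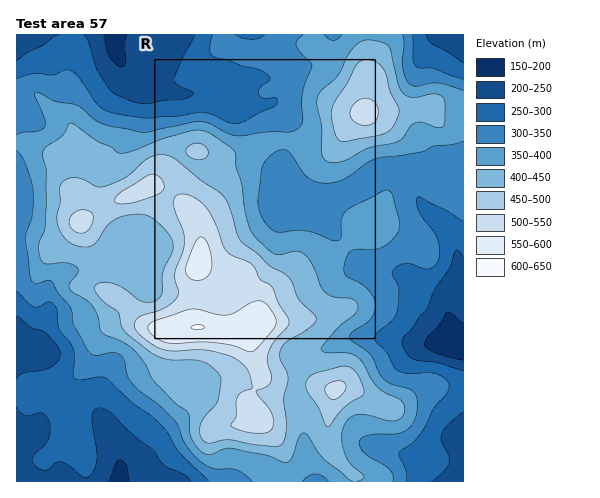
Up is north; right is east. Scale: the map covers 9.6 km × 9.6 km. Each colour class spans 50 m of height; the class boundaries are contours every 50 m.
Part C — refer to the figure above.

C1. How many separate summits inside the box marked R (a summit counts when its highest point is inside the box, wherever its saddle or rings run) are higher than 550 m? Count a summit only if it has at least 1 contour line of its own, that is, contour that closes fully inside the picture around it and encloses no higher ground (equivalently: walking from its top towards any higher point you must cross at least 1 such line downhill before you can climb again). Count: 2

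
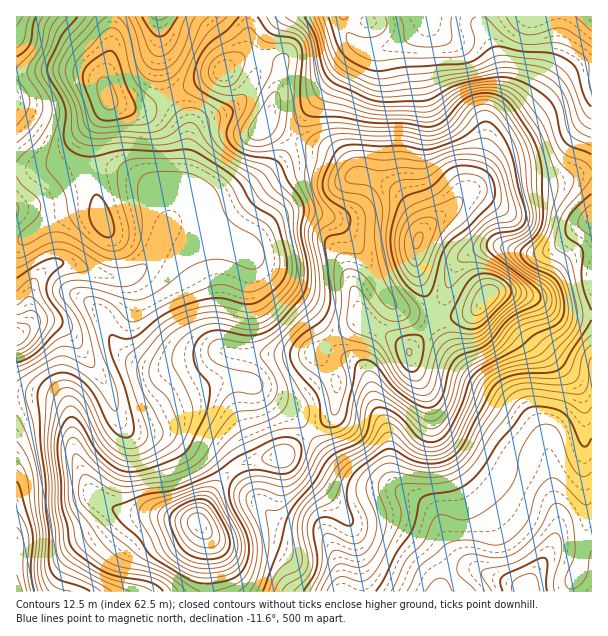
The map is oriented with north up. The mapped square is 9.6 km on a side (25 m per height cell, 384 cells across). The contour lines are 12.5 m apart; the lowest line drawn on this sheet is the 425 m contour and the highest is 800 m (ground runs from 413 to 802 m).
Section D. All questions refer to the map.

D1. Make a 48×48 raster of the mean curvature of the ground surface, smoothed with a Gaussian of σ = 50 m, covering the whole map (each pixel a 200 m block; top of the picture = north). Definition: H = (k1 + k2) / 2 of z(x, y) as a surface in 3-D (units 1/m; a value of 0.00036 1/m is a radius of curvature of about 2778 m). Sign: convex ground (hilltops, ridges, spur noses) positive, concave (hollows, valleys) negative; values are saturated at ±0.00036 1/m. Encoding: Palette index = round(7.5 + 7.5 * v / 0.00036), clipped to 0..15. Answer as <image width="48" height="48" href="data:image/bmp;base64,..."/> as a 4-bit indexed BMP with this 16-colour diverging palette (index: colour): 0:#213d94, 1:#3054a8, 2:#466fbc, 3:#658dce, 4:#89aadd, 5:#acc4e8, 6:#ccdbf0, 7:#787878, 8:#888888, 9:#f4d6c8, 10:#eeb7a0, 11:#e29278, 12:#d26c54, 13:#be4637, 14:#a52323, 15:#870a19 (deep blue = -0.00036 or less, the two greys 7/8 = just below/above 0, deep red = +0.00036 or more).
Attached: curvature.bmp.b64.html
<image width="48" height="48" href="data:image/bmp;base64,Qk32BAAAAAAAAHYAAAAoAAAAMAAAADAAAAABAAQAAAAAAIAEAAATCwAAEwsAABAAAAAAAAAAlD0hAKhUMAC8b0YAzo1lAN2qiQDoxKwA8NvMAHh4eACIiIgAyNb0AKC37gB4kuIAVGzSADdGvgAjI6UAGQqHABradURDISRlRYuVR3QliYiHZpuXYxW9uRrrdoqpZVeYeJmFfdc1mYd2Z4dEVTN7ugjciLzLqqvLvcl1jtY2qXZmd3VXmXRIqQSczLqIiJvM/9lmnJM4unZ4h2Z6upY2mQJry5iHZWrO/8dWqUJayod4d3iJmZhFmhNpl3iYd53//HVHpxJ7yoiIZomIiZlkizSLuqqYms//5zI3phOKqYiXZoiIiJlkekR77suqu5rvxAA3uEWId3d2VneIiIdVijNI3suZqVR7txAmqnd2VVVEVWZ3iIdmmjJI3slld1RGrJVXu5dlRDNFVmZmeIhnmjJa/rdDV3ZEfOzO/YZVVCNoiHZWd4hnm0Nt/oUyNXZWaKvP/oVWhzOLzKdVZ3dmm1Ru/nMiNEV4h2Z5y4iJykON7rdUVnZmm2Rs/WIjZlVomIdmZovu2SFr3bdEZ2ZVi2Va/GIliIdmiZh3ZVr+kxFZzKdVZmVVi3Zr7GI2mHd2eZdndlftUSR73Kh2ZUVVi4ic62I3qXd3eIVFZ2fdUTe+7JhlQzVnm6qruDJYqoeHZmVEaIjNcUr/ynVDM0aJqquqlSSKqpeId3ZWiqmZUTv+l1VUVXmql1iqgzipmpiJqqmZvcl1Mlz9hlaIeaupYwOccmuneamKzLqqvdp2Zo39hli6eJmIcwBpQ5yFWKury5d3m6mJq6qqmHvqQkVplWEkNruFVoqqqXQ1ipeL3JU2qp77MCaspZJGe9yGZWd4h1M1eXVq2lEWl2z/lnzshHOd7tqHdlVWZlRFZmV7xzFZlEj//+/7UlKe63VFd3Zmd2VUNGetxiOulEfP//7pQnI3YyI0V4d3iHZTI2nNlCbvkzfP6lWIVLYREkeHVoh3d3ZTI3vKYzj/kyWIUAA3h9pkRpzKdXiHd3ZTNa7IVFr/tCMwAAAWmdyoibzKdmiHd3ZTSe+3ZWrvx2dAF5YzeZqpibuodmd3d3ZTWdtlZWnO2quVn/xSNWeIiaqXd3d3d3dkNGVFVFiau7uoz/lURHZ3eJmGZ3d3dniXQ1mXVGiHeaq7zJVYhph3eJl2Z3d2VVeJh538h5qGaKrOuGRpqamIiJh2ZmZlRFVnmYrv2pmXabvep3dnq6mId3dlVVVUVWZVd1Wd2omoe9y7mJhmm5iIdlVEVWZWeaqGZ2abupqoermHiqlUioeImYZWiahnrO/YZ5q7qZq4VneIq6hUaHd3m8qJvKdXmb/7Zomph4mnNGirynZmVWZUad27updVVFjtdFeIdmeGNHveyFWJZGUzSL3KmIhkVTSupUaJhlZ1NZ7/2FardFQ1isuoeJmHmmSNx1aJhUV2Vp3+uHiqdHeKvLuXZ4ib3ZRayWVnZEZ3Z3Z4iImpdZrNy6qnVVaM7aZZy4VEVFd3ZkIliImHiWeaupm4REVqy6h676UzNEVmZTI2hmeHiiNYqZrJVFVomZmJ79USRVVVVURndVZ4iDaJiJzaZFZ4d5qGn9UUeZh2ZneIdUV4h2q5dpvKZGiqh62kR3MmrLqHZ4qphlZ5iA=="/>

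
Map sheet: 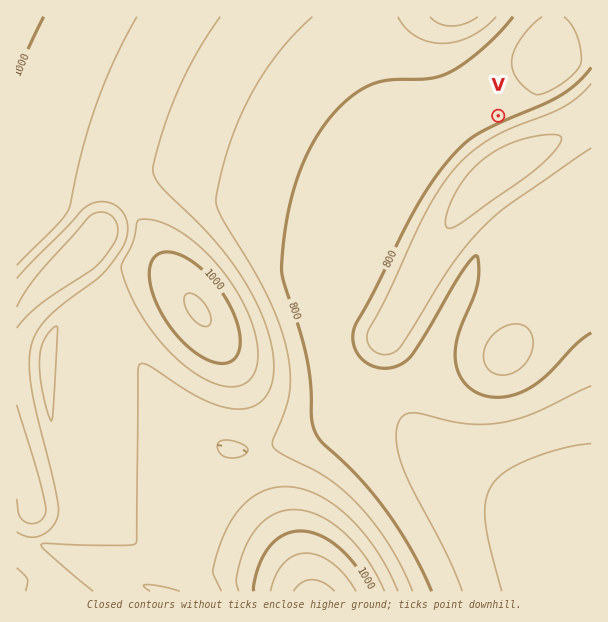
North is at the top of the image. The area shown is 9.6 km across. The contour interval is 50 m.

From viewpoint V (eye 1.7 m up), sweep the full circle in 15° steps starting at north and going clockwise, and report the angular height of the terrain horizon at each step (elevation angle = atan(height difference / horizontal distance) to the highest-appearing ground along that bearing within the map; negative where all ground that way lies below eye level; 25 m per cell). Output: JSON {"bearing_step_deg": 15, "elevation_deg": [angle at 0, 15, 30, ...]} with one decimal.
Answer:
{"bearing_step_deg": 15, "elevation_deg": [1.9, -0.5, -1.2, -0.3, -0.2, 2.9, 4.7, 7.9, 10.5, 12.2, 13.1, 13.0, 11.9, 9.7, 6.6, 2.2, 2.5, 1.4, 1.5, 1.5, 1.0, 2.0, 3.9, 4.1]}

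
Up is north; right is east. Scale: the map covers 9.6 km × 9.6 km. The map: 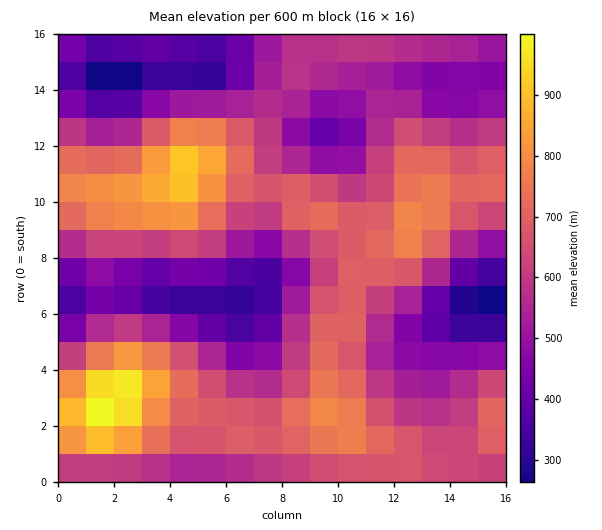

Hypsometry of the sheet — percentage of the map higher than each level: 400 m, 88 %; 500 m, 72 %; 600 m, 50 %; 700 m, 25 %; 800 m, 8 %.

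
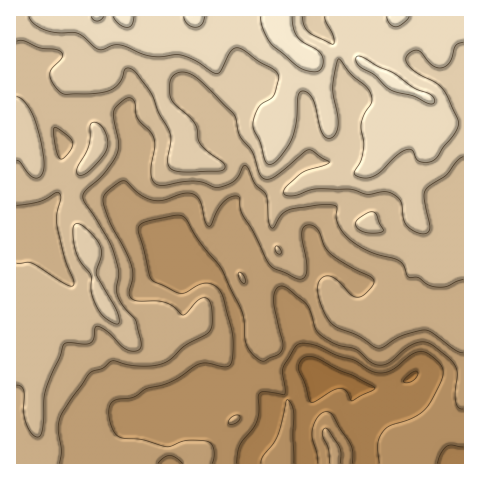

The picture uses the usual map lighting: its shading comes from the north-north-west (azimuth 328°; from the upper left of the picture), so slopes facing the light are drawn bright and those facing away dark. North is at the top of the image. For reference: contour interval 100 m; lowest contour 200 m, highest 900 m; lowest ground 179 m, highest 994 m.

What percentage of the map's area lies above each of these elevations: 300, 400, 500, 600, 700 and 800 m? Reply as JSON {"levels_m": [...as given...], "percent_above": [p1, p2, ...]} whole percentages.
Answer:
{"levels_m": [300, 400, 500, 600, 700, 800], "percent_above": [93, 80, 66, 49, 30, 15]}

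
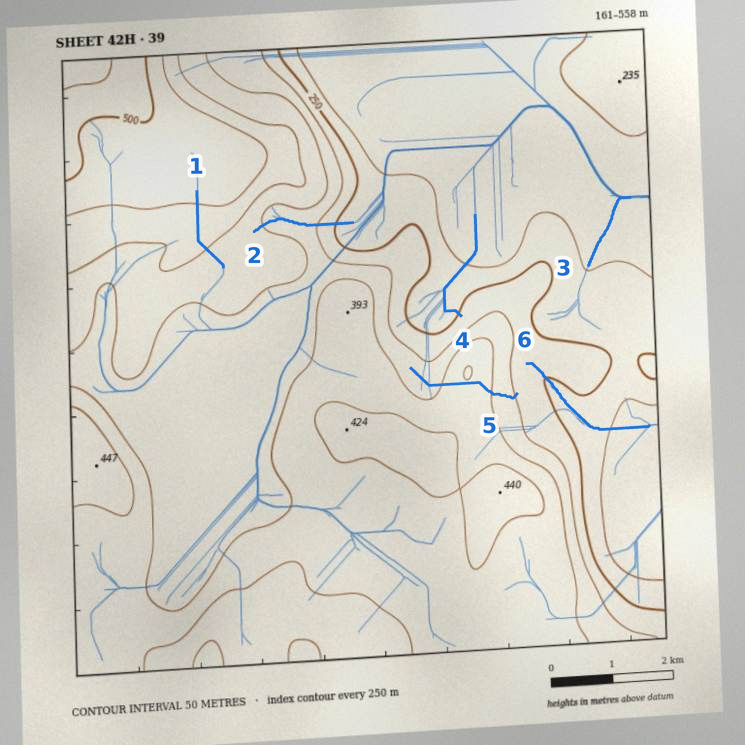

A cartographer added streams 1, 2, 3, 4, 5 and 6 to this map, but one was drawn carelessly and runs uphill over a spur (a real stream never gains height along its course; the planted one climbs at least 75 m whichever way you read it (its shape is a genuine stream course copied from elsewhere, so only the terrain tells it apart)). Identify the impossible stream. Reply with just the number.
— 5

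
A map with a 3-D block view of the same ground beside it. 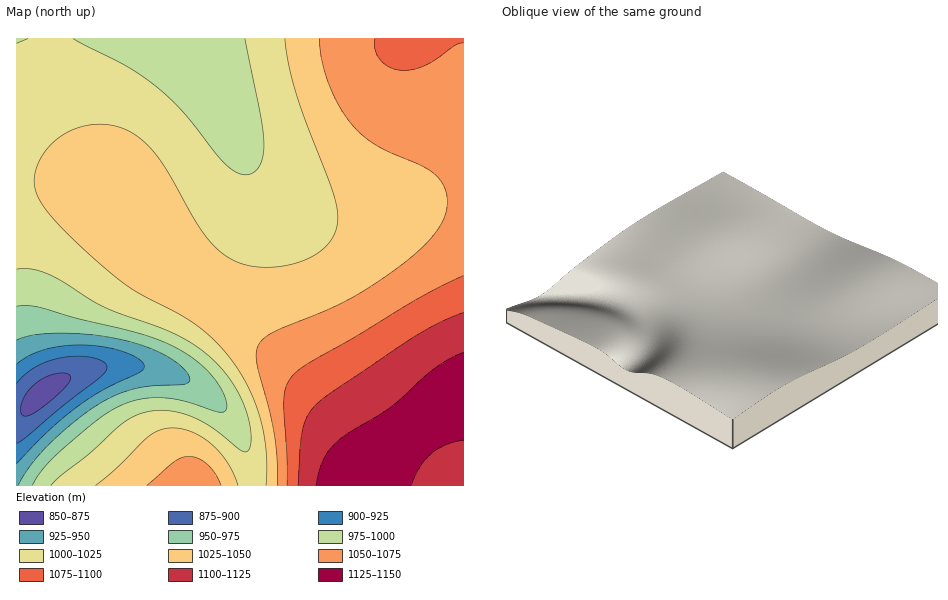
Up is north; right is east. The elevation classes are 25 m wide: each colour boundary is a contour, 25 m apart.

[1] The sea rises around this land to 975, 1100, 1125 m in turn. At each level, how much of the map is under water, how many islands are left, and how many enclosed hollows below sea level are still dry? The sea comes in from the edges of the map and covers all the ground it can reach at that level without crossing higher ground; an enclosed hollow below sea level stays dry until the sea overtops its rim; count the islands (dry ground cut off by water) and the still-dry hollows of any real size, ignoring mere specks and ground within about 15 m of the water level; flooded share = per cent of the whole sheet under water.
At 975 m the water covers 10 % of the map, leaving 0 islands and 0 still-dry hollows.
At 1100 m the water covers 90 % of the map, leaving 0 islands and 0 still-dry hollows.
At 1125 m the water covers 95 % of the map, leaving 0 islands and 0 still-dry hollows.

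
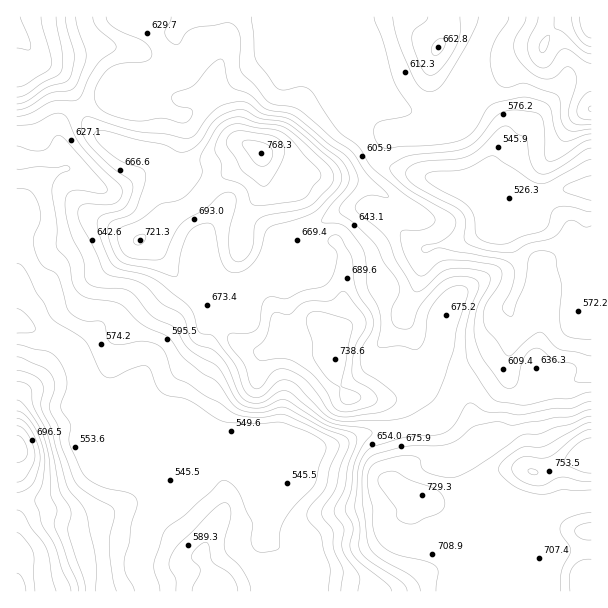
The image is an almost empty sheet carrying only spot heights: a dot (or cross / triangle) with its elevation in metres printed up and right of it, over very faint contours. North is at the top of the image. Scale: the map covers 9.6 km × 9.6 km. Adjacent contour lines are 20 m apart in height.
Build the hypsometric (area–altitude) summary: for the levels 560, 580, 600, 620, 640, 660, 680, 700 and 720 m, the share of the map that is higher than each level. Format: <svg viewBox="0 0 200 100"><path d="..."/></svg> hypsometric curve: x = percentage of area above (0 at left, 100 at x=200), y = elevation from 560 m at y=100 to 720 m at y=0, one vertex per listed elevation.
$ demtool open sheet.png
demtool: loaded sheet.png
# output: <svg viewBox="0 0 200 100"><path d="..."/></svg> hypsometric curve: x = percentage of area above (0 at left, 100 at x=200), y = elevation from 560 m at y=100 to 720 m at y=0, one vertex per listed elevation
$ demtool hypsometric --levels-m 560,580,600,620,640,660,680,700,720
<svg viewBox="0 0 200 100"><path d="M173 100l-19-12-24-13-21-13-20-12-18-12-22-13-15-13-21-12"/></svg>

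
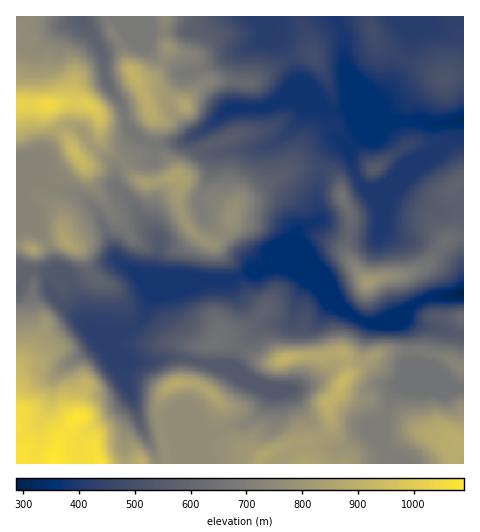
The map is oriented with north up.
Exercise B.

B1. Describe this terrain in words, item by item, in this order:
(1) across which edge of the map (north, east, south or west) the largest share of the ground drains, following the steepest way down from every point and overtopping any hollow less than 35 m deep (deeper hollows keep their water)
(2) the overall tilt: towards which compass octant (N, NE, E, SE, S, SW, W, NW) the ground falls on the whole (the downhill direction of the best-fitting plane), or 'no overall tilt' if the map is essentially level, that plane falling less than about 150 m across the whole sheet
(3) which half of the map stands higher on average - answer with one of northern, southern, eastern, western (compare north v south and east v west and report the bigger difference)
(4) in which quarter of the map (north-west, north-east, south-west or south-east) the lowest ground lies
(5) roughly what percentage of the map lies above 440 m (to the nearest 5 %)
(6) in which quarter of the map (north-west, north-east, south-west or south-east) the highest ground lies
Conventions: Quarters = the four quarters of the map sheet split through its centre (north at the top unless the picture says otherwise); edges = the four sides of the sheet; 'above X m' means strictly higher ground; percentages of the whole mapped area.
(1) The largest share of the runoff leaves by the eastern edge.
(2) The general tilt is down to the north-east (the land rises towards the south-west).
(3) Taken as a whole, the western half is higher than the eastern.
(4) Look to the south-east quarter for the lowest ground.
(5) Roughly 80 % of the ground is higher than 440 m.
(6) The highest ground is in the south-west quarter.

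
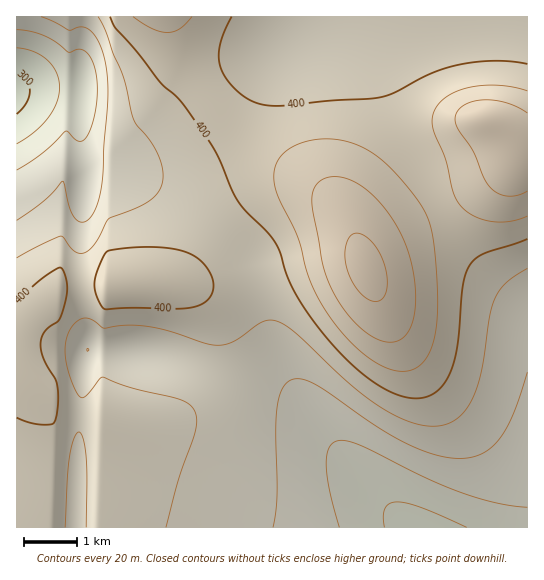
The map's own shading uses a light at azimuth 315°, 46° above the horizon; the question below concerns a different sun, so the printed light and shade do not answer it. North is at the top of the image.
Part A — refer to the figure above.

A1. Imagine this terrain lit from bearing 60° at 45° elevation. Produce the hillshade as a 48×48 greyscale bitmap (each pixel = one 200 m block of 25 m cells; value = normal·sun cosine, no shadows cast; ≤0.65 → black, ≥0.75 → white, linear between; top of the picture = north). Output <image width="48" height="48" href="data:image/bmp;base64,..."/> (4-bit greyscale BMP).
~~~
<image width="48" height="48" href="data:image/bmp;base64,Qk32BAAAAAAAAHYAAAAoAAAAMAAAADAAAAABAAQAAAAAAIAEAAATCwAAEwsAABAAAAAAAAAAAAAAABEREQAiIiIAMzMzAERERABVVVUAZmZmAHd3dwCIiIgAmZmZAKqqqgC7u7sAzMzMAN3d3QDu7u4A////AJmcyWaZmZmZmZmZmaqqu7u7qZh2ZVZmd5mcyWaZmZmZmZmZmaqqu7u6qYdmVWZnd5mbyWaJmZmZmZmZmqqru7uqmHZlVWZ3eJmbyWaJmZmZmZmZqqqru7qph2VVVmd4iJmbyWaJmZmZmZmZqqq7u6qYdlVVVneIiIibyWaJmZmZmZmaqqq7uqmHZVVVZniImYibyWaJmZmZmZmaqqu7qph2VURVZ4iJmYiLyWaJmZmZmZmaqqu6qYdlRERWd4mZmYiLymWJmZmZmZmqqquqmHZUREVWeJmZmYiKymaJmZmZmZmqqqqqmGVDM0VniZmqqoiLynaKqqqpmZmqqqqph1QzNEV4iaqqqoib24eaqqqqmZmqqqqYdkMzNFZ4mqqqqoib3Jeru6qqmZmqqqmXZTMiNFeJqqqqqpms7aisu6qZmZmaqpmHVDIiNWeZq7u6qpqt/qmsuqmZiJmZmZh2QyIjRXiau7u6qqq9/qirqZiIiIiZmYhlMhEjRnmru7u7qqq9/aeamHd3d4iZmYdkMhEjV4q7zMu7qqqs7IZ4dmZmZ3iJmIZTIRI0Z5q8zMu7qpmby3RWZVVVZ3iZmHZDIRI1eKvMzMu7qpmaumRGVVVWd4iZmHVCERJGibzN3Mu6qoiJumNGZmZneJmZmGUyESNXirzd3Mu6qoiJumNXd3eIiZqpmGUyESRnm83d3MuqqYiJunRYiIiZmqqpl2QyIjVoq83dzLuqmYiJu4VomZmqqqqph2QyIkV5vN3dy7qZmYiJzIV5qqqqqqqph1QyI0aKvN3cy6mZiImazJZ5qqqqqqqZhlQyNFebzd3cupmIiJmazJZ5qqqqqqmYdlMzNGirzd3LqYh3iJmazJZ5qqqqmZmHZUMzRXirzdzLqYd3d4mZzJZpmZmZmYh3ZUQ0Vnm8zdy6mHZmd4iJvJVomZmYiId2ZURFV4q8zcy5h2Zmd4iJvJVomYiIiHdmVVVVaJq8zMuphmVWd4iJvIVYiIiId3dmZVVmeavMzLuYdlVWd4iIu4VXiIh3d3ZmZmZ3iavMzLqYdlVWeIiIq4VXiHd3dmZmZnd4mrvMy6mHZVVWeIiIq4RHd3d2Zmd3d3iJmru7u6mHZUVWiYiIq4RGd3dmZnd3iIiZqru7uph2VERXiYh3moQ2d3ZmZneIiJmZqru7qZhlQ0Romoh3mnM1ZmZmZ3iJmZmaqqqqqYdlQ0aJvHd2iXMkZmZmd4iZmZmqqqqqmYdlRWiszXdmiWIUVmZneImqqqqqqqqpmYd2Z5rN3XZleGITVWZ3eJqqqqqqqqmZmYiIiavN3WZVZ1ECRVZ3iZqqqqqZmZmZmZiJmqvMzGVUV1ECRVZ4maqqqqmZmZmZmZmZmqq7u1VEVkABRFZ4mqqqqqmZmZmZmZmZmaqqqlRDRkABNFZ4mqqqqpmZmIiImZmZmZqqqkQzRkABNFZ5mqqqqpmYiIiIiJmZmZmZqkQzRUABNFaJmqqqqZmIiIiIiImZmZmZmUQzRkABNGeJqqqqqZmIiIiIiImZmZmZmQ=="/>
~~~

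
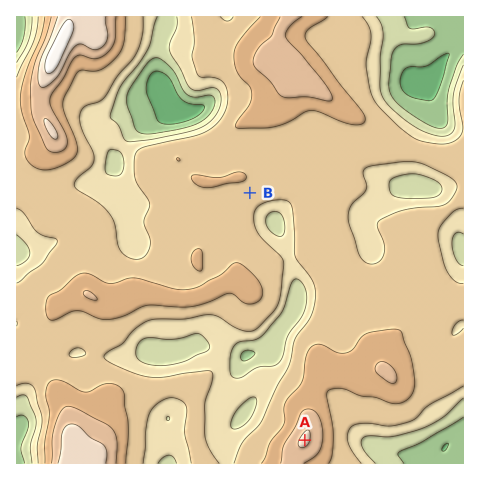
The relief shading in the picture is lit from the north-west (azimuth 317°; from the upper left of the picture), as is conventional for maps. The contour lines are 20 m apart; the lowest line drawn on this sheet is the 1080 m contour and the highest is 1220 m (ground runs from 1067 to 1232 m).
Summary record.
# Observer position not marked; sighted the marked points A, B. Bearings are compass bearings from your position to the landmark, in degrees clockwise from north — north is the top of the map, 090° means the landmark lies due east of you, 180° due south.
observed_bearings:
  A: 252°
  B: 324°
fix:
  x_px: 406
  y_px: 407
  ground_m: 1155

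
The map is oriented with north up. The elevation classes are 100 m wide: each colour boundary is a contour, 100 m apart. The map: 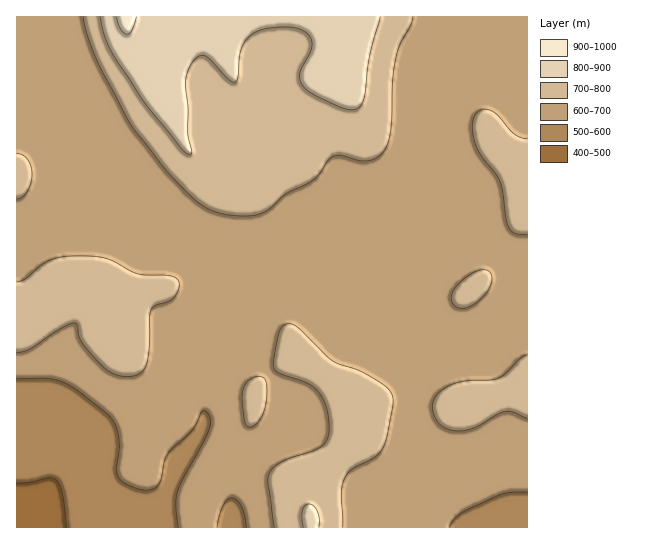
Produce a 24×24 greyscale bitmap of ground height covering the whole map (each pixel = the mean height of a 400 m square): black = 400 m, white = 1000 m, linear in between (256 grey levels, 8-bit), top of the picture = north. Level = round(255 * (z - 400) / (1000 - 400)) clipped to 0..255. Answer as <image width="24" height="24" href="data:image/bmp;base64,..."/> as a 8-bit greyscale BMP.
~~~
<image width="24" height="24" href="data:image/bmp;base64,Qk12BgAAAAAAADYEAAAoAAAAGAAAABgAAAABAAgAAAAAAEACAAATCwAAEwsAAAABAAAAAAAAAAAAAAEBAQACAgIAAwMDAAQEBAAFBQUABgYGAAcHBwAICAgACQkJAAoKCgALCwsADAwMAA0NDQAODg4ADw8PABAQEAAREREAEhISABMTEwAUFBQAFRUVABYWFgAXFxcAGBgYABkZGQAaGhoAGxsbABwcHAAdHR0AHh4eAB8fHwAgICAAISEhACIiIgAjIyMAJCQkACUlJQAmJiYAJycnACgoKAApKSkAKioqACsrKwAsLCwALS0tAC4uLgAvLy8AMDAwADExMQAyMjIAMzMzADQ0NAA1NTUANjY2ADc3NwA4ODgAOTk5ADo6OgA7OzsAPDw8AD09PQA+Pj4APz8/AEBAQABBQUEAQkJCAENDQwBEREQARUVFAEZGRgBHR0cASEhIAElJSQBKSkoAS0tLAExMTABNTU0ATk5OAE9PTwBQUFAAUVFRAFJSUgBTU1MAVFRUAFVVVQBWVlYAV1dXAFhYWABZWVkAWlpaAFtbWwBcXFwAXV1dAF5eXgBfX18AYGBgAGFhYQBiYmIAY2NjAGRkZABlZWUAZmZmAGdnZwBoaGgAaWlpAGpqagBra2sAbGxsAG1tbQBubm4Ab29vAHBwcABxcXEAcnJyAHNzcwB0dHQAdXV1AHZ2dgB3d3cAeHh4AHl5eQB6enoAe3t7AHx8fAB9fX0Afn5+AH9/fwCAgIAAgYGBAIKCggCDg4MAhISEAIWFhQCGhoYAh4eHAIiIiACJiYkAioqKAIuLiwCMjIwAjY2NAI6OjgCPj48AkJCQAJGRkQCSkpIAk5OTAJSUlACVlZUAlpaWAJeXlwCYmJgAmZmZAJqamgCbm5sAnJycAJ2dnQCenp4An5+fAKCgoAChoaEAoqKiAKOjowCkpKQApaWlAKampgCnp6cAqKioAKmpqQCqqqoAq6urAKysrACtra0Arq6uAK+vrwCwsLAAsbGxALKysgCzs7MAtLS0ALW1tQC2trYAt7e3ALi4uAC5ubkAurq6ALu7uwC8vLwAvb29AL6+vgC/v78AwMDAAMHBwQDCwsIAw8PDAMTExADFxcUAxsbGAMfHxwDIyMgAycnJAMrKygDLy8sAzMzMAM3NzQDOzs4Az8/PANDQ0ADR0dEA0tLSANPT0wDU1NQA1dXVANbW1gDX19cA2NjYANnZ2QDa2toA29vbANzc3ADd3d0A3t7eAN/f3wDg4OAA4eHhAOLi4gDj4+MA5OTkAOXl5QDm5uYA5+fnAOjo6ADp6ekA6urqAOvr6wDs7OwA7e3tAO7u7gDv7+8A8PDwAPHx8QDy8vIA8/PzAPT09AD19fUA9vb2APf39wD4+PgA+fn5APr6+gD7+/sA/Pz8AP39/QD+/v4A////ABweL0RAOz5UbldRbo+poHtwc3FmWFJRUSQkMUVISk5WbF9bdJCjmXlwc3VtZF1WVC0sMkJRXVpSYGNjd4mSj4B0c3FqaGhnajQ0Nz9PXl1SVmVqbnd/hYmFe3VvbWxveTg7QERRYGZeVGB3dGxvfY+Qf3h5fXt2eztBSE9aZWliV156gGxsfZWSgnl/jY6DgkhNU19uc25iXGR7gnN2iJWLf3Z5hYqHi2VgY3ODhHlvbGt0fIOMiYJ5c3Bwc3V4g4N3doORjnx4d3Fxd4SIenFwcHBwcHF0fJiKgIWTjX57d3BwdH56cXBwcHBwdHR0epucj4qNiIB9dXBwcnVycHBwcHByfn92doaZm5WMhIJ/dnBwcHBwcHBwcHBxe4R8dXSAh4aAeHV1cXBwcHBwcHBwcHBwcXd6dXBxcnJxcHBwcHFzc3FwcHBwcHBwcHB3fHNwcHBwcHBwdHt+fHhzcHBwcHBwcHB3h3xxcHBwcHB1hI2NiH96dHBwcHBwcHB4j4NycHBydHaGnJyYkIqFfHVzcXBwcHF/lHxxcHR4eoKepp2YmJaNg4KFeXBwcHqMkXJwcnV5f5Ssopibn5uRjZKVgXFwcYGKf3BxcXN5jK21oZqinZaXnqafg3FwcX1+dHFxcXOAo8K3oJ+mmZintbulhHFwcHNzcXFxcXeUvcy6pamomJqswMaph3JwcHBwcHFxcoCvzce9sLWtm5ulusiwjXVwcHBwcHFxdIzE08W9tMC+rqquvcy4mn9xcHBwcA=="/>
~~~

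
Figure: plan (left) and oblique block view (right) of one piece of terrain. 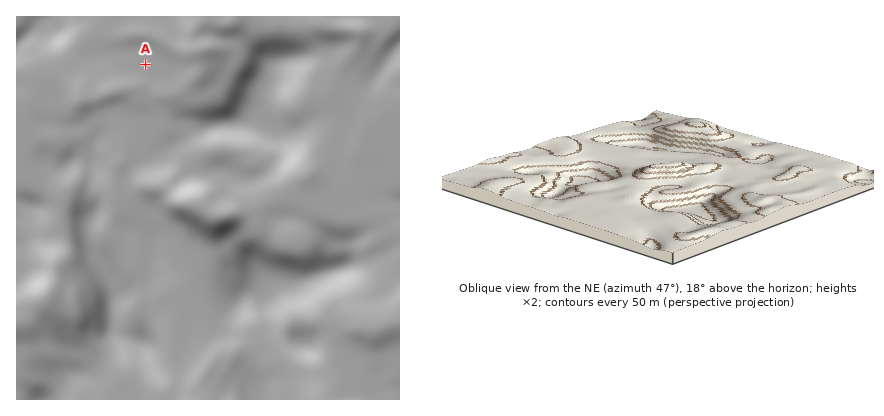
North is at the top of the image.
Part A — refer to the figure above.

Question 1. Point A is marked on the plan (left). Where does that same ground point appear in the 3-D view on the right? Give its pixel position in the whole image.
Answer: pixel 787 188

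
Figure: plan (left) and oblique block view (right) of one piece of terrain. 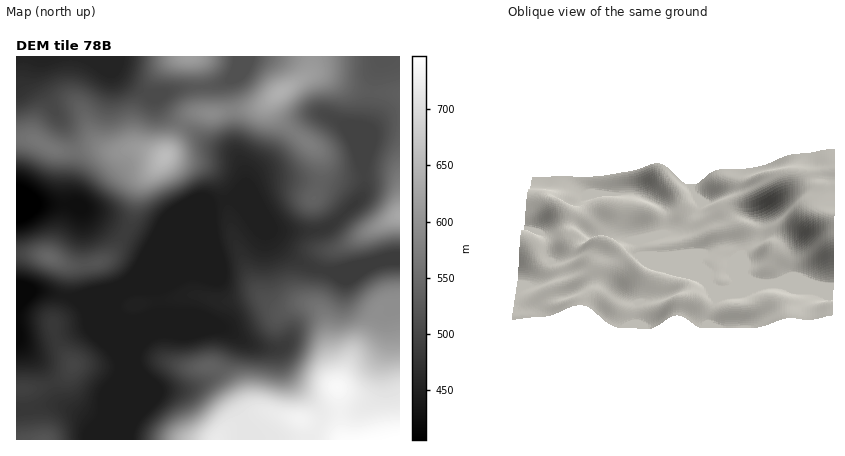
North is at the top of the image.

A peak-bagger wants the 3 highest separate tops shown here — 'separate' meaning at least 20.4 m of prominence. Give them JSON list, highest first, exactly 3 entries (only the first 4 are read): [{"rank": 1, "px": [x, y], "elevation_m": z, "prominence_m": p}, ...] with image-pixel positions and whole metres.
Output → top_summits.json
[{"rank": 1, "px": [166, 156], "elevation_m": 657, "prominence_m": 170}, {"rank": 2, "px": [280, 92], "elevation_m": 641, "prominence_m": 80}, {"rank": 3, "px": [50, 258], "elevation_m": 544, "prominence_m": 57}]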